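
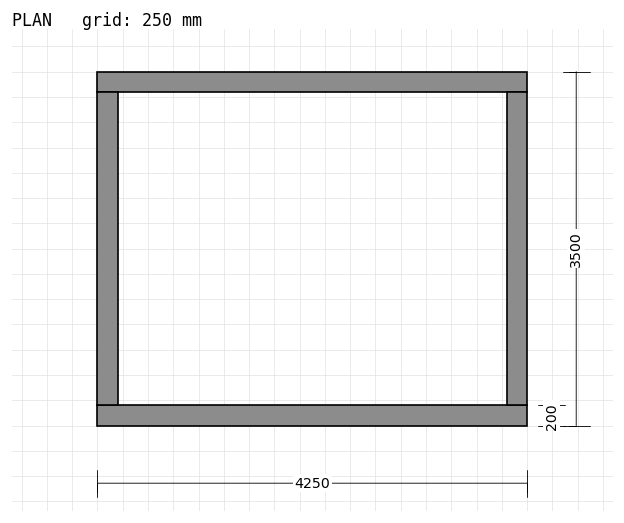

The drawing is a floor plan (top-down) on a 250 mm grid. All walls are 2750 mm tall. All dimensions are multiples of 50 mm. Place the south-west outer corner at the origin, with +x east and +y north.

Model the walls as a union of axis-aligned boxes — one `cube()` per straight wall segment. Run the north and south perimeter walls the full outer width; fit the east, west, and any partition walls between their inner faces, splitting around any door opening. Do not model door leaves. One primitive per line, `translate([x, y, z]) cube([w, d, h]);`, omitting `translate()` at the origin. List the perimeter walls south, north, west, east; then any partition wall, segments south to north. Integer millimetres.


cube([4250, 200, 2750]);
translate([0, 3300, 0]) cube([4250, 200, 2750]);
translate([0, 200, 0]) cube([200, 3100, 2750]);
translate([4050, 200, 0]) cube([200, 3100, 2750]);


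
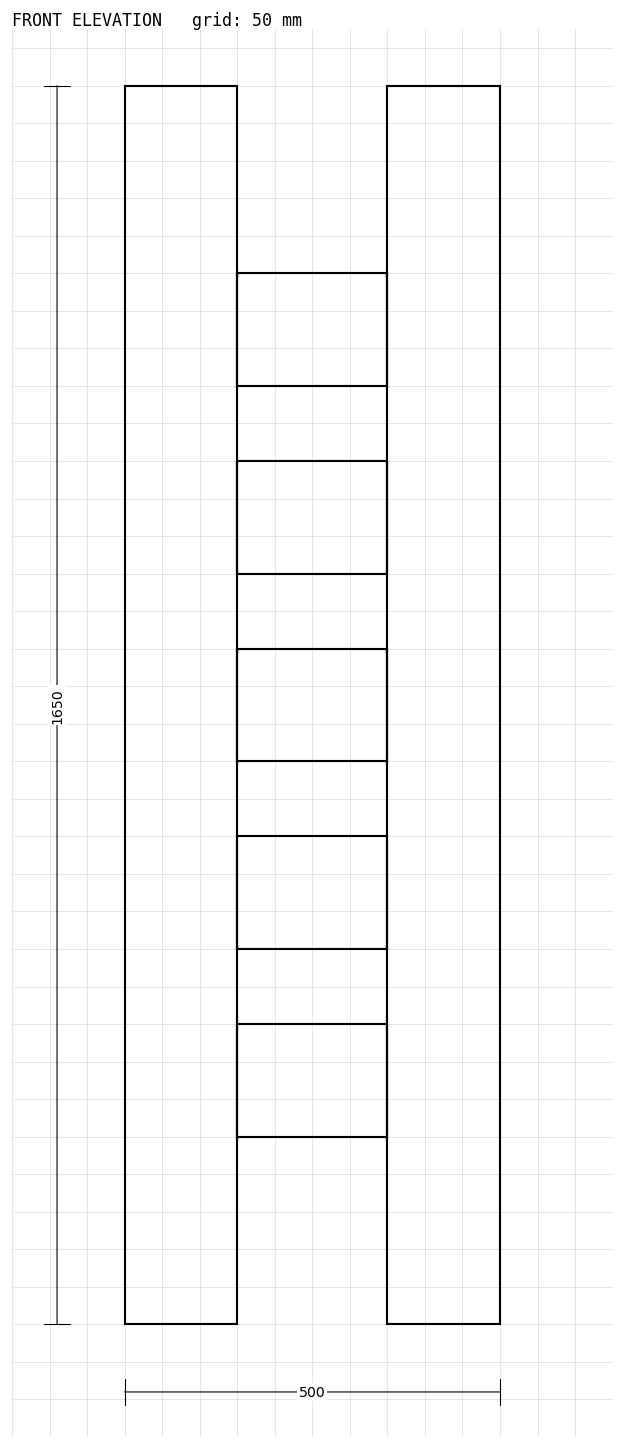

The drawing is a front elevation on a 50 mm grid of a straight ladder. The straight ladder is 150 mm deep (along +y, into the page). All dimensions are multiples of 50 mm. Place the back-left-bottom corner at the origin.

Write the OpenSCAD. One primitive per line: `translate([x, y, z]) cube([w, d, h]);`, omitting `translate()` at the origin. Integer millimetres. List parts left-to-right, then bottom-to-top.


cube([150, 150, 1650]);
translate([150, 0, 250]) cube([200, 150, 150]);
translate([150, 0, 500]) cube([200, 150, 150]);
translate([150, 0, 750]) cube([200, 150, 150]);
translate([150, 0, 1000]) cube([200, 150, 150]);
translate([150, 0, 1250]) cube([200, 150, 150]);
translate([350, 0, 0]) cube([150, 150, 1650]);


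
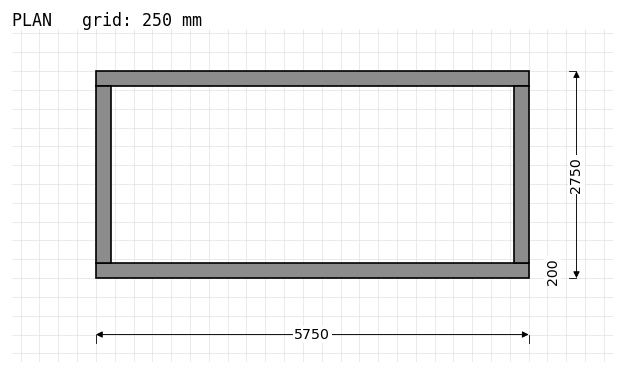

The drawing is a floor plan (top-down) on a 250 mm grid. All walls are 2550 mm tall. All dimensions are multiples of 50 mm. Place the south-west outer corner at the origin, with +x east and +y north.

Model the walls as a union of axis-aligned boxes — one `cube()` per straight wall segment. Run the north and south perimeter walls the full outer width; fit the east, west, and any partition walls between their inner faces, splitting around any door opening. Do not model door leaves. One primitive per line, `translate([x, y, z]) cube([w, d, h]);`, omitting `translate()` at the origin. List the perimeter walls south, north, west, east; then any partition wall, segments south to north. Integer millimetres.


cube([5750, 200, 2550]);
translate([0, 2550, 0]) cube([5750, 200, 2550]);
translate([0, 200, 0]) cube([200, 2350, 2550]);
translate([5550, 200, 0]) cube([200, 2350, 2550]);


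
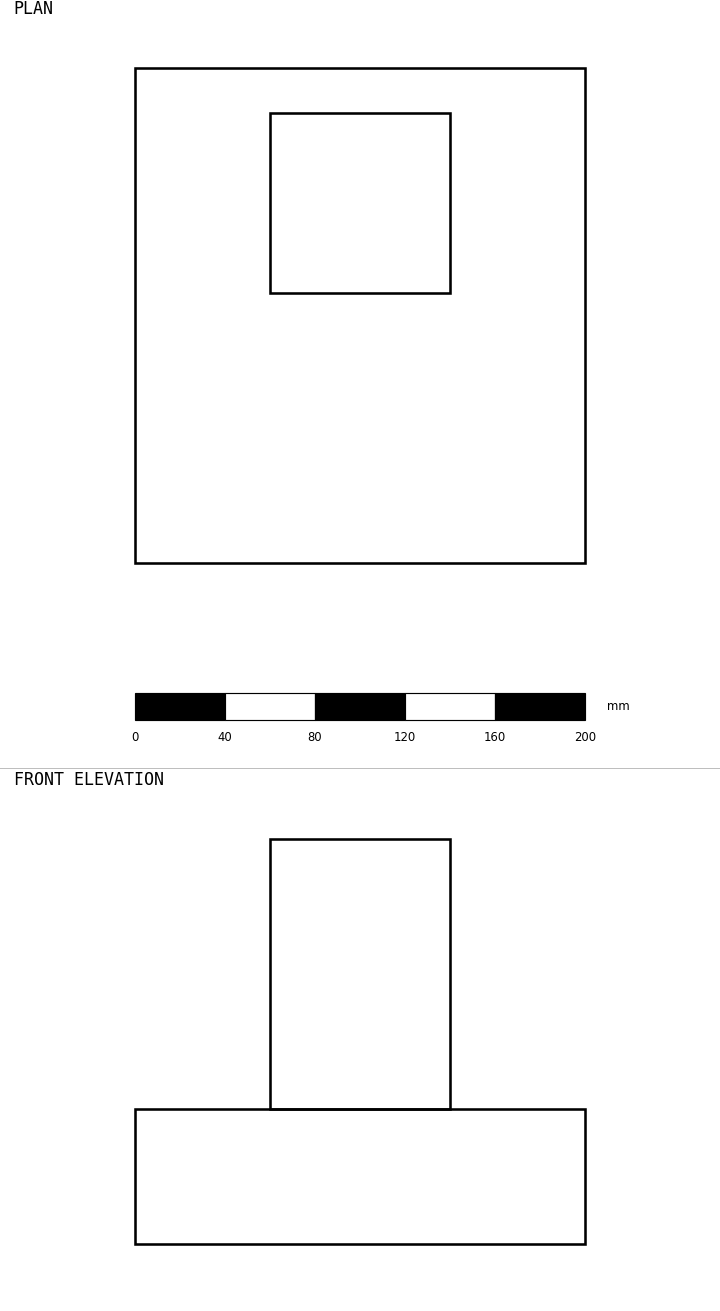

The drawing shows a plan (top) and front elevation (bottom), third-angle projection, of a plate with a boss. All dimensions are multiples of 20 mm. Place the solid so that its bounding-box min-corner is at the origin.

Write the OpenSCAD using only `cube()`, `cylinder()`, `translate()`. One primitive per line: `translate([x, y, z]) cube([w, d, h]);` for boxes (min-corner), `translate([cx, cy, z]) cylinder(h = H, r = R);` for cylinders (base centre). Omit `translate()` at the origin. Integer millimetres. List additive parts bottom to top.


cube([200, 220, 60]);
translate([60, 120, 60]) cube([80, 80, 120]);


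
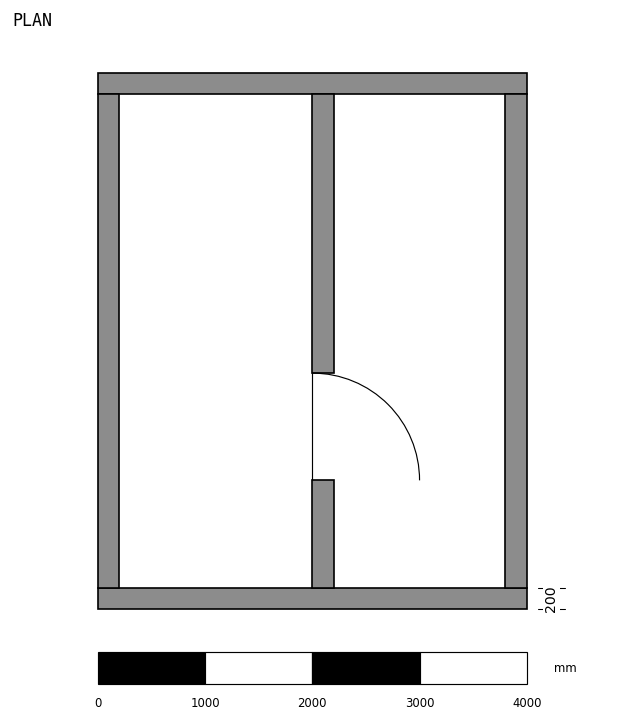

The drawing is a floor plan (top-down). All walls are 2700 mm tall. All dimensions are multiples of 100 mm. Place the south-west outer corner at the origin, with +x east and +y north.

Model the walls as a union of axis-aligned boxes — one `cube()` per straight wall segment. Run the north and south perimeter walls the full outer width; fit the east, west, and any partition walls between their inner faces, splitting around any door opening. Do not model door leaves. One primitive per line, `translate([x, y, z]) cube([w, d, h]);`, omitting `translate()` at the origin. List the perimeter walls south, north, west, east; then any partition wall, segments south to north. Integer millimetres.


cube([4000, 200, 2700]);
translate([0, 4800, 0]) cube([4000, 200, 2700]);
translate([0, 200, 0]) cube([200, 4600, 2700]);
translate([3800, 200, 0]) cube([200, 4600, 2700]);
translate([2000, 200, 0]) cube([200, 1000, 2700]);
translate([2000, 2200, 0]) cube([200, 2600, 2700]);


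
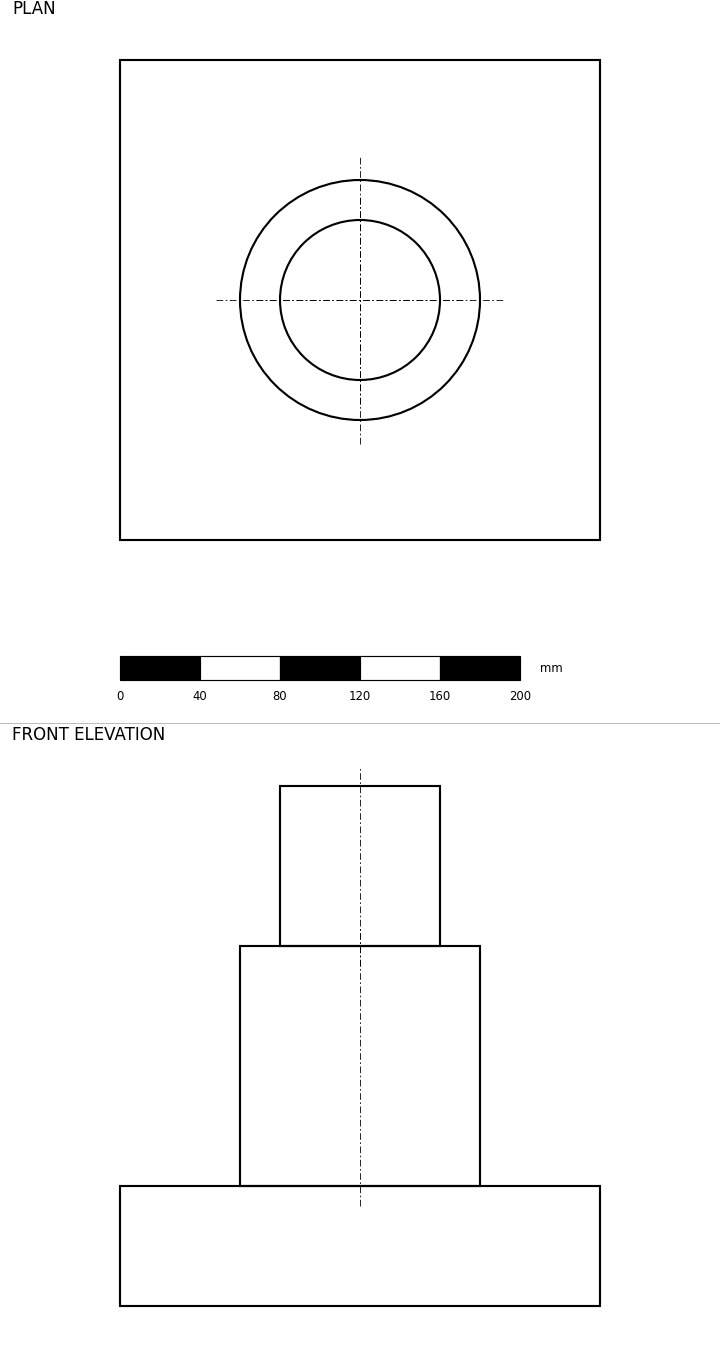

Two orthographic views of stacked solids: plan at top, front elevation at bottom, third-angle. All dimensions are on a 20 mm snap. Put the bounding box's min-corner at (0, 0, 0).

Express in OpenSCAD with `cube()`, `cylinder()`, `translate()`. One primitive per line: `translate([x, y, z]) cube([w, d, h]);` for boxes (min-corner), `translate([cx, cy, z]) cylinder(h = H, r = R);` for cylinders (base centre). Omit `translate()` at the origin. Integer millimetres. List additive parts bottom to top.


cube([240, 240, 60]);
translate([120, 120, 60]) cylinder(h = 120, r = 60);
translate([120, 120, 180]) cylinder(h = 80, r = 40);


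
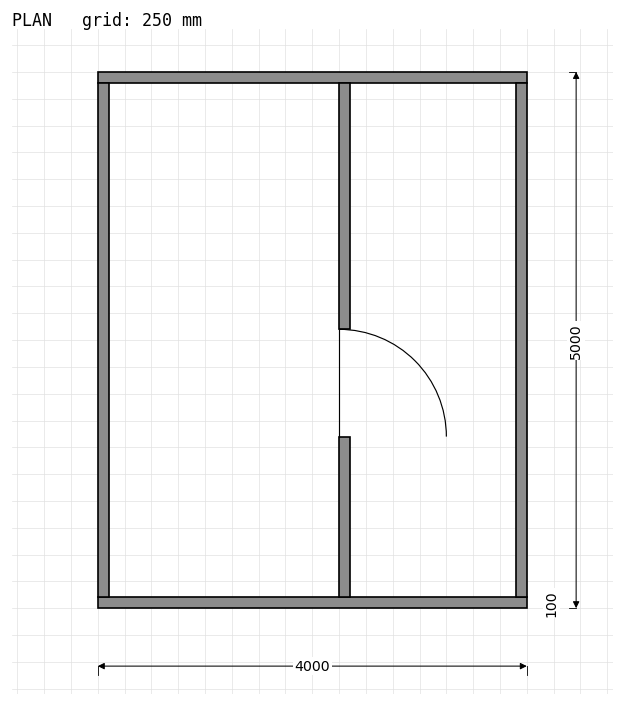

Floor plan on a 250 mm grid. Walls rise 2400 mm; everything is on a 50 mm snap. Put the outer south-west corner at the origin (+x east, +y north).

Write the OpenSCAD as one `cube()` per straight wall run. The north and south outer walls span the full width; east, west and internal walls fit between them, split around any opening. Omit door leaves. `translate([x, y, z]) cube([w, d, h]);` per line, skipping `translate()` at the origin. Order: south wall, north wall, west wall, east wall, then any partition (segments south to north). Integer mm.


cube([4000, 100, 2400]);
translate([0, 4900, 0]) cube([4000, 100, 2400]);
translate([0, 100, 0]) cube([100, 4800, 2400]);
translate([3900, 100, 0]) cube([100, 4800, 2400]);
translate([2250, 100, 0]) cube([100, 1500, 2400]);
translate([2250, 2600, 0]) cube([100, 2300, 2400]);


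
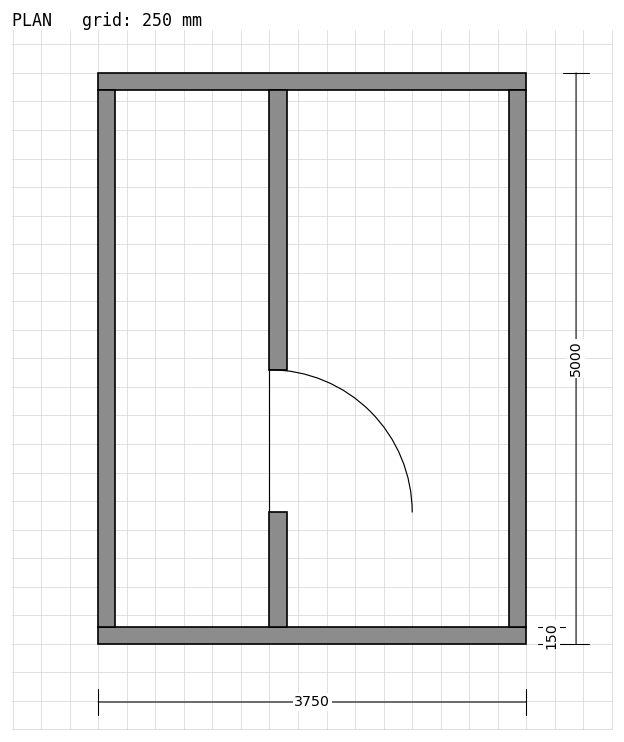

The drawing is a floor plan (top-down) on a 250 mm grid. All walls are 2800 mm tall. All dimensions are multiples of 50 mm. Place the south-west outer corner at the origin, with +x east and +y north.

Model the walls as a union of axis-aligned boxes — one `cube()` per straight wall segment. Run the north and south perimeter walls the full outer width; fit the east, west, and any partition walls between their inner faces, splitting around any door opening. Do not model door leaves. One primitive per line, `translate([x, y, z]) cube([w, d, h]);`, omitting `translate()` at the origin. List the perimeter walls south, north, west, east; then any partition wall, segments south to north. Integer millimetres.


cube([3750, 150, 2800]);
translate([0, 4850, 0]) cube([3750, 150, 2800]);
translate([0, 150, 0]) cube([150, 4700, 2800]);
translate([3600, 150, 0]) cube([150, 4700, 2800]);
translate([1500, 150, 0]) cube([150, 1000, 2800]);
translate([1500, 2400, 0]) cube([150, 2450, 2800]);


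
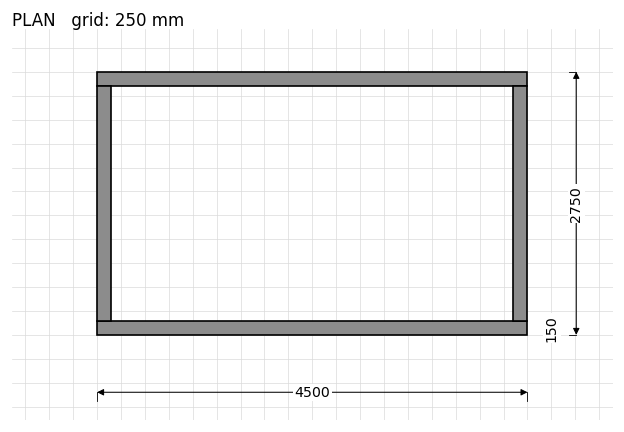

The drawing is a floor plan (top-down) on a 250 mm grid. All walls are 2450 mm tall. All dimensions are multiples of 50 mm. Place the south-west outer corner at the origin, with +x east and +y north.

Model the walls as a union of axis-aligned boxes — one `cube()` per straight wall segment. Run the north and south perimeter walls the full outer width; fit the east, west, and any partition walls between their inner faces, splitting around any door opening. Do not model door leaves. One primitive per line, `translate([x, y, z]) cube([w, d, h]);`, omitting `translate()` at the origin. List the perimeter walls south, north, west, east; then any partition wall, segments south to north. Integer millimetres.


cube([4500, 150, 2450]);
translate([0, 2600, 0]) cube([4500, 150, 2450]);
translate([0, 150, 0]) cube([150, 2450, 2450]);
translate([4350, 150, 0]) cube([150, 2450, 2450]);


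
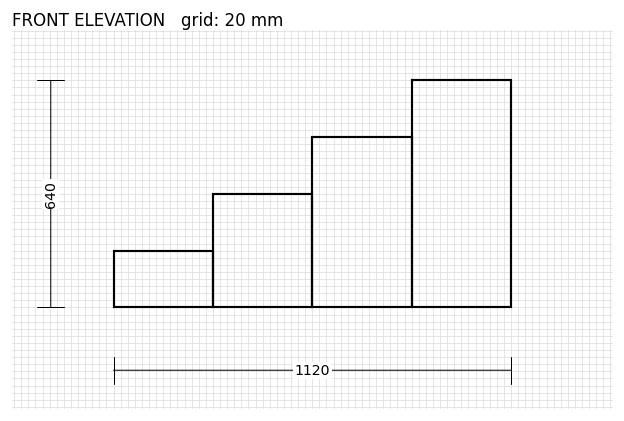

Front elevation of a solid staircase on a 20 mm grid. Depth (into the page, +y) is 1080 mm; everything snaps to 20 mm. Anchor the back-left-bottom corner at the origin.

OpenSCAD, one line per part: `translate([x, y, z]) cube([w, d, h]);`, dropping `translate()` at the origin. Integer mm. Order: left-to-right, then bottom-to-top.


cube([280, 1080, 160]);
translate([280, 0, 0]) cube([280, 1080, 320]);
translate([560, 0, 0]) cube([280, 1080, 480]);
translate([840, 0, 0]) cube([280, 1080, 640]);


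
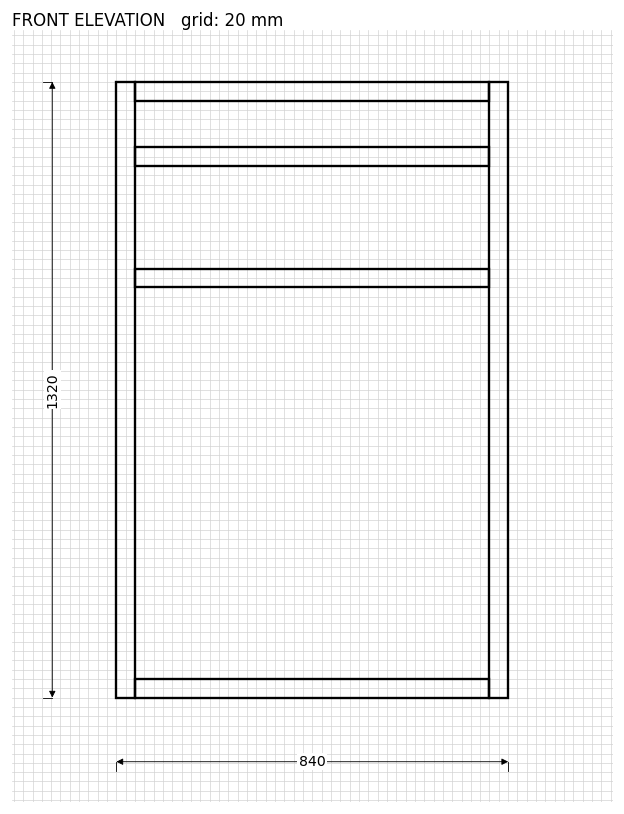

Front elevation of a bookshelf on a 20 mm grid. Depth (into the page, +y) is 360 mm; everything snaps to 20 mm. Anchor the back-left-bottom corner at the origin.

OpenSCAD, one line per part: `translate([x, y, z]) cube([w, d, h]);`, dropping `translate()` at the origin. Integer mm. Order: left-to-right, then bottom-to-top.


cube([40, 360, 1320]);
translate([40, 0, 0]) cube([760, 360, 40]);
translate([40, 0, 880]) cube([760, 360, 40]);
translate([40, 0, 1140]) cube([760, 360, 40]);
translate([40, 0, 1280]) cube([760, 360, 40]);
translate([800, 0, 0]) cube([40, 360, 1320]);


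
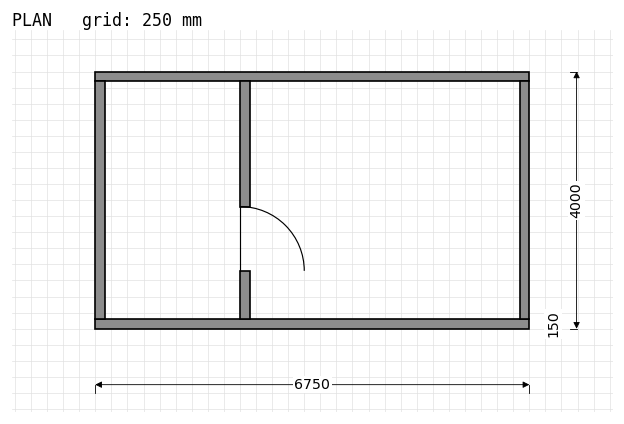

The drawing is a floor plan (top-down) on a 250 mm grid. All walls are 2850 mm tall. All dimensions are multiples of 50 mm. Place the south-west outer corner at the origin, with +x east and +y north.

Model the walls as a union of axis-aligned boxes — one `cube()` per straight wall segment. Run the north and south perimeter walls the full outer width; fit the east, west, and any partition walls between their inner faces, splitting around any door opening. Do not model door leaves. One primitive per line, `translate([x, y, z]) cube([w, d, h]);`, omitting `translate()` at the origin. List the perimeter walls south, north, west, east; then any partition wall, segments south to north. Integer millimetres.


cube([6750, 150, 2850]);
translate([0, 3850, 0]) cube([6750, 150, 2850]);
translate([0, 150, 0]) cube([150, 3700, 2850]);
translate([6600, 150, 0]) cube([150, 3700, 2850]);
translate([2250, 150, 0]) cube([150, 750, 2850]);
translate([2250, 1900, 0]) cube([150, 1950, 2850]);


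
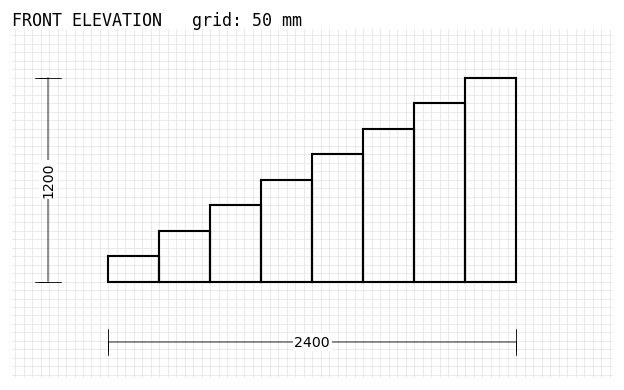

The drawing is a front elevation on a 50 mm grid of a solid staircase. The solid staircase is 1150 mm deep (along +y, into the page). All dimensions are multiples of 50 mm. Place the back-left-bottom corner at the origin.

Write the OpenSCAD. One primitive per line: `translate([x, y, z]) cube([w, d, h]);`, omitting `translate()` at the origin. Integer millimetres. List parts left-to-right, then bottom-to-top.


cube([300, 1150, 150]);
translate([300, 0, 0]) cube([300, 1150, 300]);
translate([600, 0, 0]) cube([300, 1150, 450]);
translate([900, 0, 0]) cube([300, 1150, 600]);
translate([1200, 0, 0]) cube([300, 1150, 750]);
translate([1500, 0, 0]) cube([300, 1150, 900]);
translate([1800, 0, 0]) cube([300, 1150, 1050]);
translate([2100, 0, 0]) cube([300, 1150, 1200]);


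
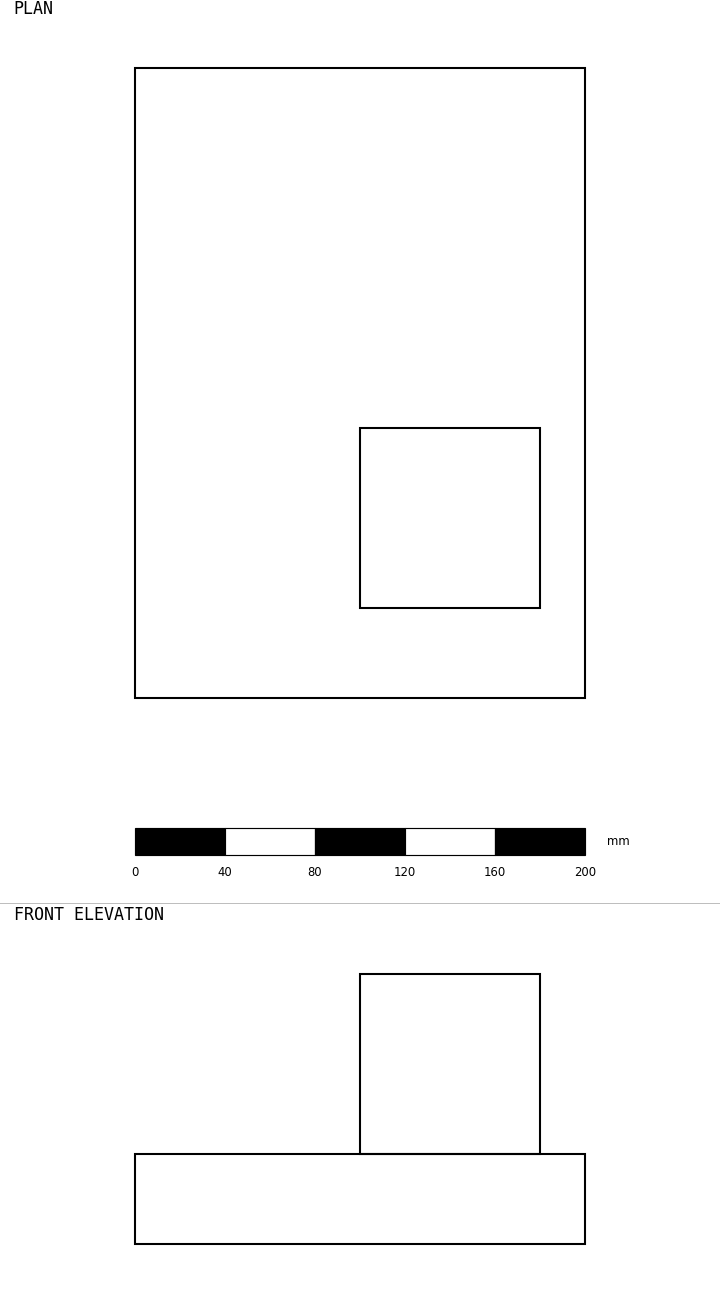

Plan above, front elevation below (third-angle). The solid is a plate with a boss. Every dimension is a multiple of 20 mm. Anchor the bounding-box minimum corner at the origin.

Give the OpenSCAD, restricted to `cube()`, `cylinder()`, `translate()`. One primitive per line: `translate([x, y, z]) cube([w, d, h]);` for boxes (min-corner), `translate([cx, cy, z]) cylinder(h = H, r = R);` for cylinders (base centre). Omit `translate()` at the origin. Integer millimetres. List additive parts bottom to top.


cube([200, 280, 40]);
translate([100, 40, 40]) cube([80, 80, 80]);


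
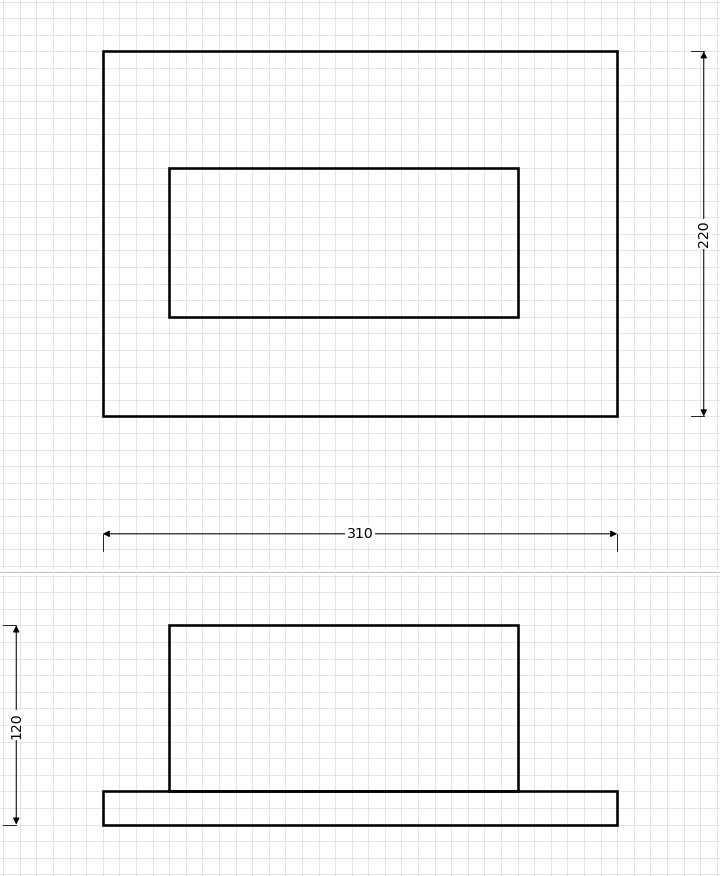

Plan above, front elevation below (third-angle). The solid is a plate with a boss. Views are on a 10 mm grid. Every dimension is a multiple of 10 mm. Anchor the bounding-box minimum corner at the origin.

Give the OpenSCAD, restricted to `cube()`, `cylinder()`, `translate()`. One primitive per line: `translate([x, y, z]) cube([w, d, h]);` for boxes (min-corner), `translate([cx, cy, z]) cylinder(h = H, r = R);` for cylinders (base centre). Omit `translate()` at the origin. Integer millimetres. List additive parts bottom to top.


cube([310, 220, 20]);
translate([40, 60, 20]) cube([210, 90, 100]);


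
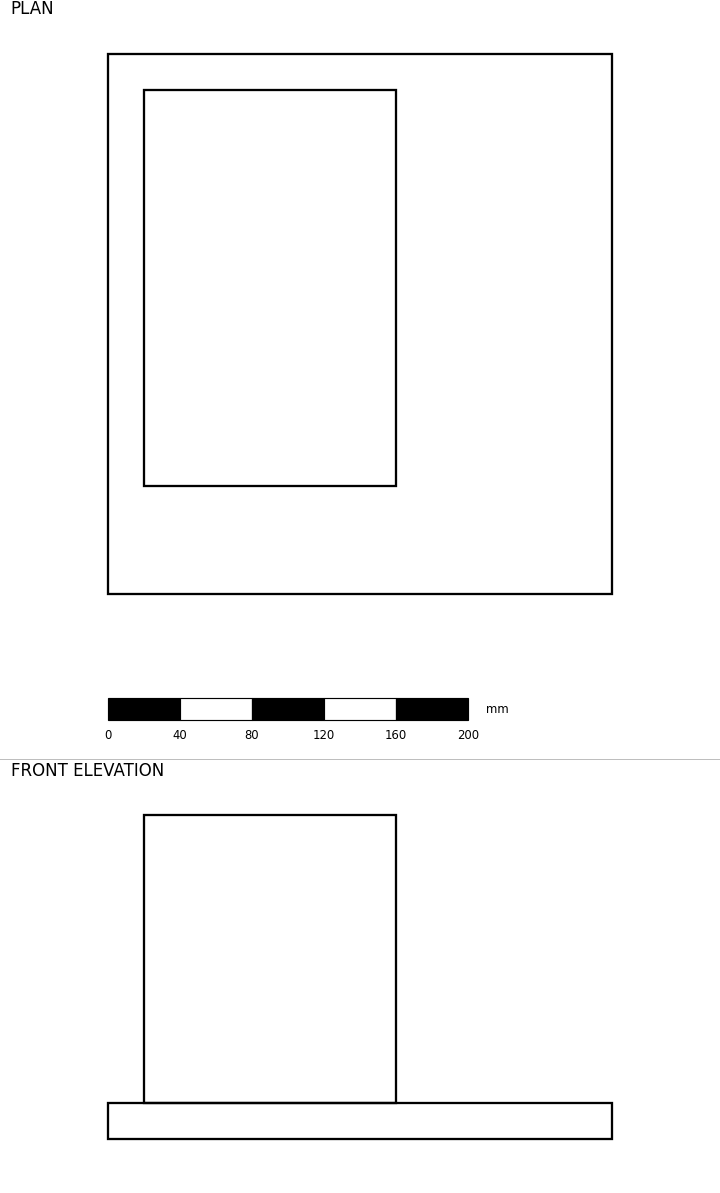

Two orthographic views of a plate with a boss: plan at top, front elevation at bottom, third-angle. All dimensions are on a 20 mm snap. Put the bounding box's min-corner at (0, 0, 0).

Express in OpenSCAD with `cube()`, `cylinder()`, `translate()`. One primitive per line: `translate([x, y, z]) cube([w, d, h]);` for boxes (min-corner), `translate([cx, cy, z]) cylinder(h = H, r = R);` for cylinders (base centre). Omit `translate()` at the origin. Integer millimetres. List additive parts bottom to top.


cube([280, 300, 20]);
translate([20, 60, 20]) cube([140, 220, 160]);


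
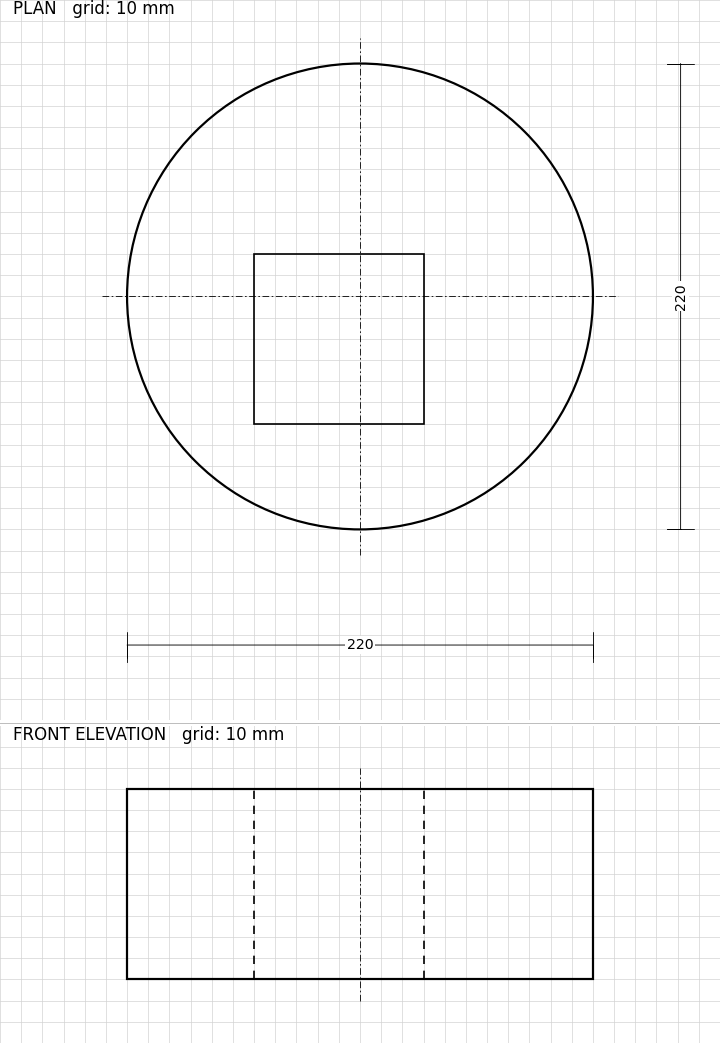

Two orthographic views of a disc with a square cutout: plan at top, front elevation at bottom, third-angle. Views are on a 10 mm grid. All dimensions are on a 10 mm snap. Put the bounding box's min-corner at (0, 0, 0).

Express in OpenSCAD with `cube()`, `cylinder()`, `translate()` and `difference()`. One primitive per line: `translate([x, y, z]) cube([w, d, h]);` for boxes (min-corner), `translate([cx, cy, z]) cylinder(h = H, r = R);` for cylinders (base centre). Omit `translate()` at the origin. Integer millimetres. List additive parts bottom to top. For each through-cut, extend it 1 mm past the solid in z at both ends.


difference() {
  translate([110, 110, 0]) cylinder(h = 90, r = 110);
  translate([60, 50, -1]) cube([80, 80, 92]);
}


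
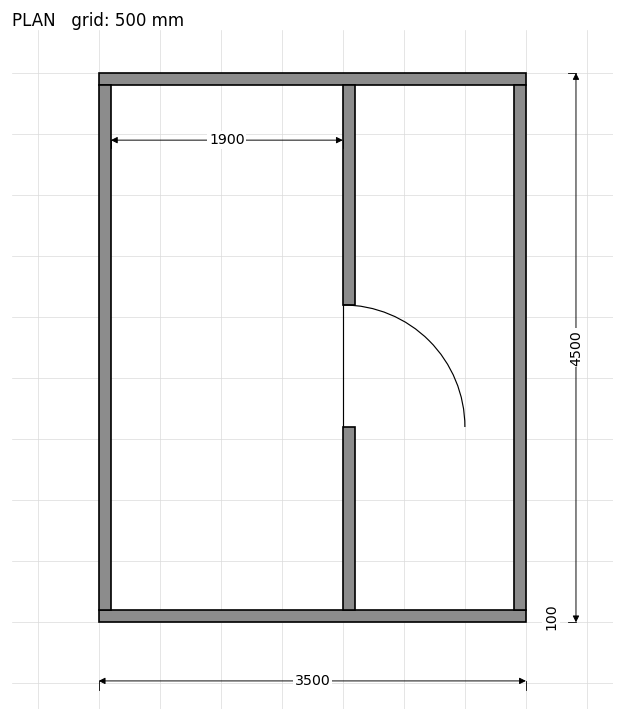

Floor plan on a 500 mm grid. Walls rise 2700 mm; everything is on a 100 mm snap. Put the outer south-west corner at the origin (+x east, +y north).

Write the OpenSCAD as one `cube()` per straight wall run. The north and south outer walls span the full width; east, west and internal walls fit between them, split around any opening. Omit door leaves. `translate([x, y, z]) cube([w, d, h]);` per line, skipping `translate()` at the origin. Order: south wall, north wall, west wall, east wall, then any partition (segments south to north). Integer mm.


cube([3500, 100, 2700]);
translate([0, 4400, 0]) cube([3500, 100, 2700]);
translate([0, 100, 0]) cube([100, 4300, 2700]);
translate([3400, 100, 0]) cube([100, 4300, 2700]);
translate([2000, 100, 0]) cube([100, 1500, 2700]);
translate([2000, 2600, 0]) cube([100, 1800, 2700]);


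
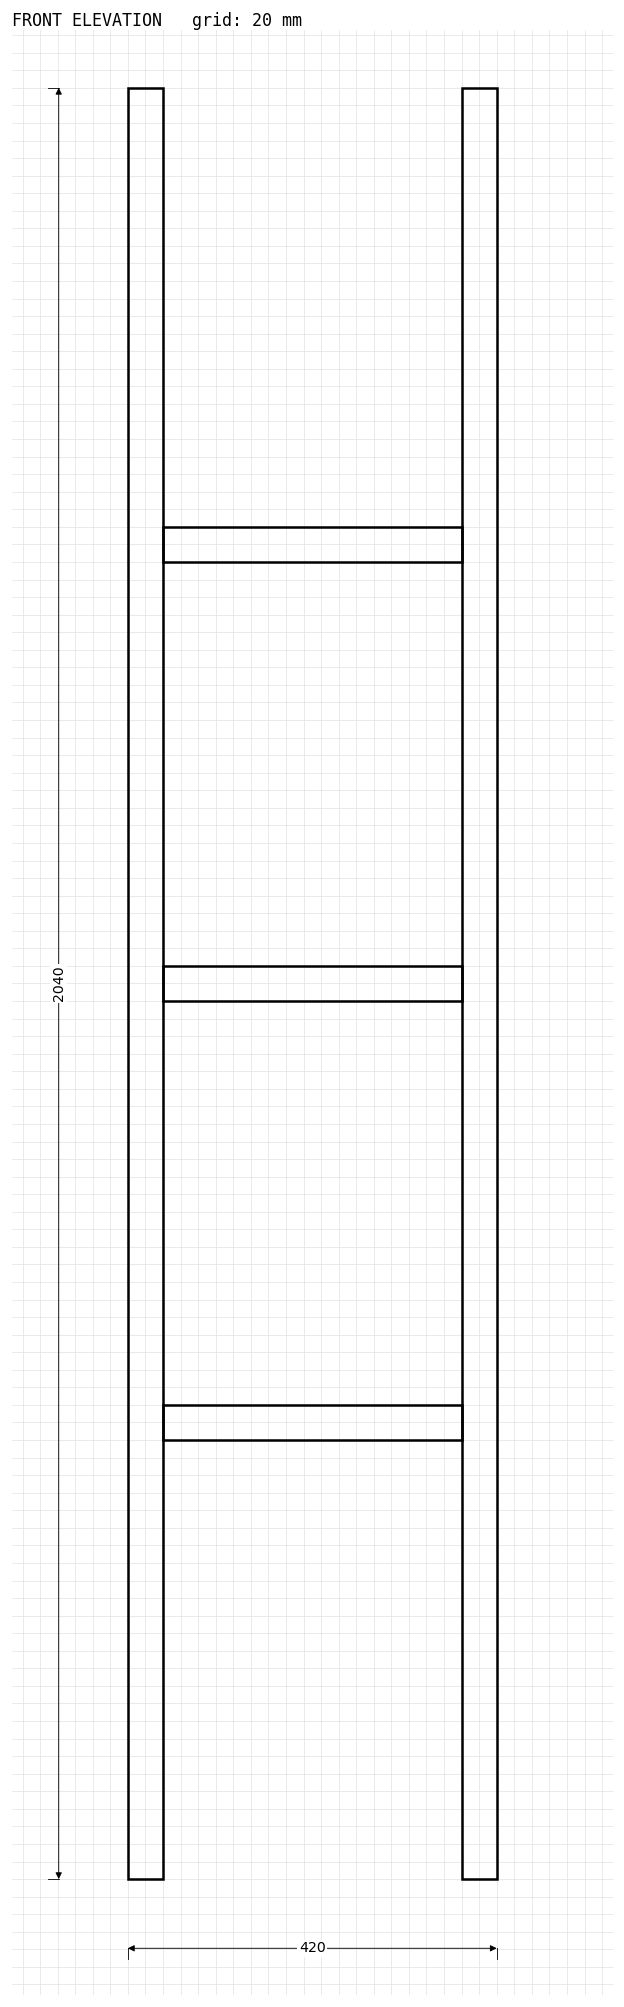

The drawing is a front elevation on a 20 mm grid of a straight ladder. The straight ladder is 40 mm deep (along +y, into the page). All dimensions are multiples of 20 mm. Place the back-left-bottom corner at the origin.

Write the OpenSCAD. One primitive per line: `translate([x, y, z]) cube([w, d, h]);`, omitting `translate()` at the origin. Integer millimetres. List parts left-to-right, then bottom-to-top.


cube([40, 40, 2040]);
translate([40, 0, 500]) cube([340, 40, 40]);
translate([40, 0, 1000]) cube([340, 40, 40]);
translate([40, 0, 1500]) cube([340, 40, 40]);
translate([380, 0, 0]) cube([40, 40, 2040]);


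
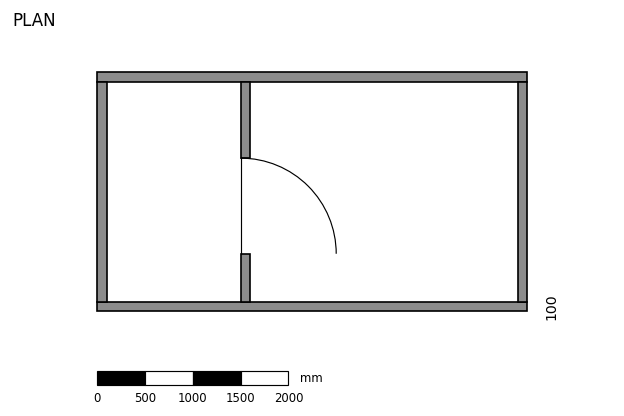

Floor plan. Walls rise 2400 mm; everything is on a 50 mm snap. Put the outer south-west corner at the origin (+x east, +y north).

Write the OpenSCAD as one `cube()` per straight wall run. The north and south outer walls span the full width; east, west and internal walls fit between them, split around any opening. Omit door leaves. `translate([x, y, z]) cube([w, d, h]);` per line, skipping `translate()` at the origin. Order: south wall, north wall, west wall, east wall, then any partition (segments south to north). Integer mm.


cube([4500, 100, 2400]);
translate([0, 2400, 0]) cube([4500, 100, 2400]);
translate([0, 100, 0]) cube([100, 2300, 2400]);
translate([4400, 100, 0]) cube([100, 2300, 2400]);
translate([1500, 100, 0]) cube([100, 500, 2400]);
translate([1500, 1600, 0]) cube([100, 800, 2400]);


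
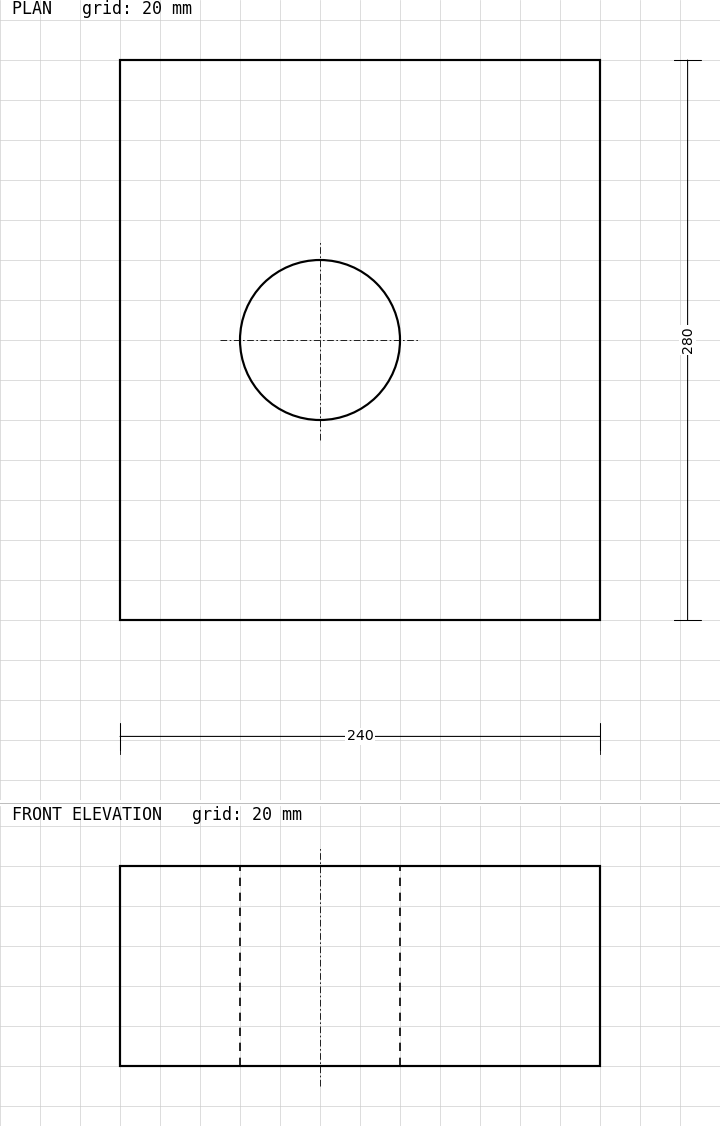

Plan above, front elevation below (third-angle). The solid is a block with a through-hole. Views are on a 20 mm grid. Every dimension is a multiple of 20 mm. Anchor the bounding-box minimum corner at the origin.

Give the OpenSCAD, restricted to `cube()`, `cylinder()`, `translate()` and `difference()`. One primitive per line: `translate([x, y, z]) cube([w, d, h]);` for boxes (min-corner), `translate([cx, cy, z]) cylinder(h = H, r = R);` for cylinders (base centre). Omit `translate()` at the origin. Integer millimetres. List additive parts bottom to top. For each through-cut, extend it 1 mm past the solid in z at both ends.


difference() {
  cube([240, 280, 100]);
  translate([100, 140, -1]) cylinder(h = 102, r = 40);
}


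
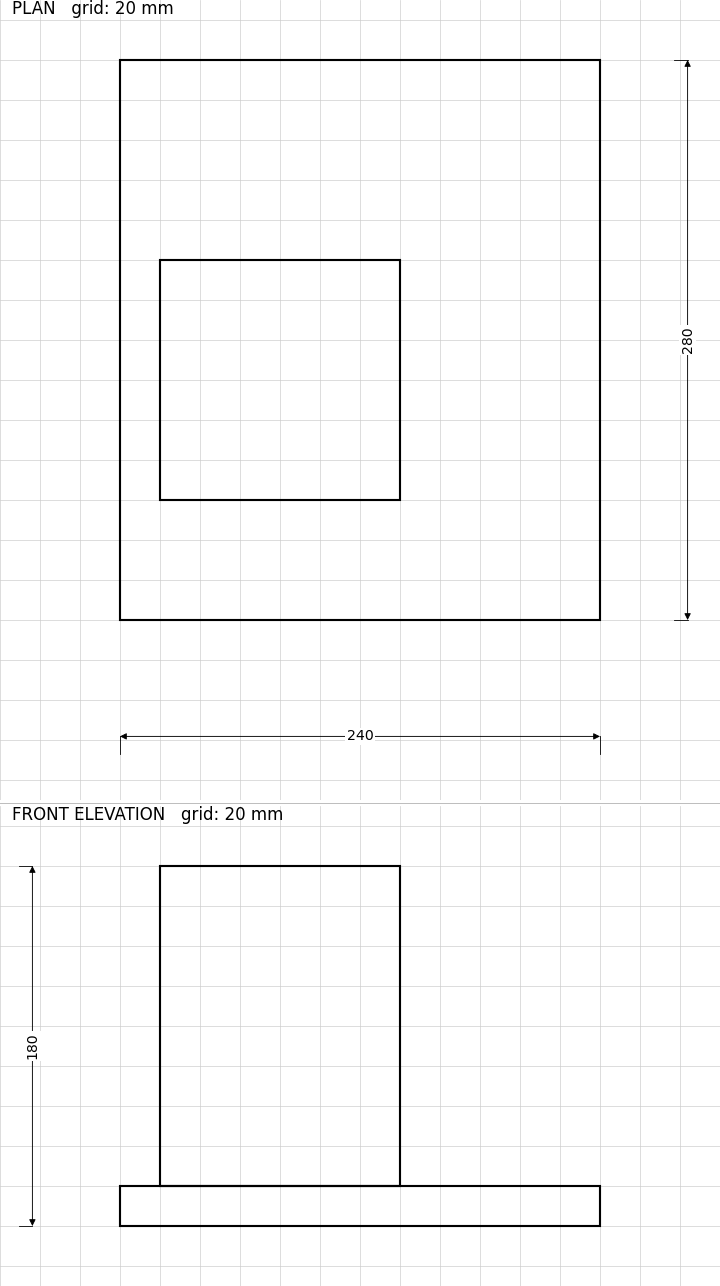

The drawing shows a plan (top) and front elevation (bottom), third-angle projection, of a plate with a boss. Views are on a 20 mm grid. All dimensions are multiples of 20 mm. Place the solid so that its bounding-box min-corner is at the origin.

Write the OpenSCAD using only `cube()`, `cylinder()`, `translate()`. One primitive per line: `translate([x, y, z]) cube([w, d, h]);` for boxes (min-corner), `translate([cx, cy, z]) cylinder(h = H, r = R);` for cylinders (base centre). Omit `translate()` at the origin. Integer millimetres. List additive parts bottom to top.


cube([240, 280, 20]);
translate([20, 60, 20]) cube([120, 120, 160]);


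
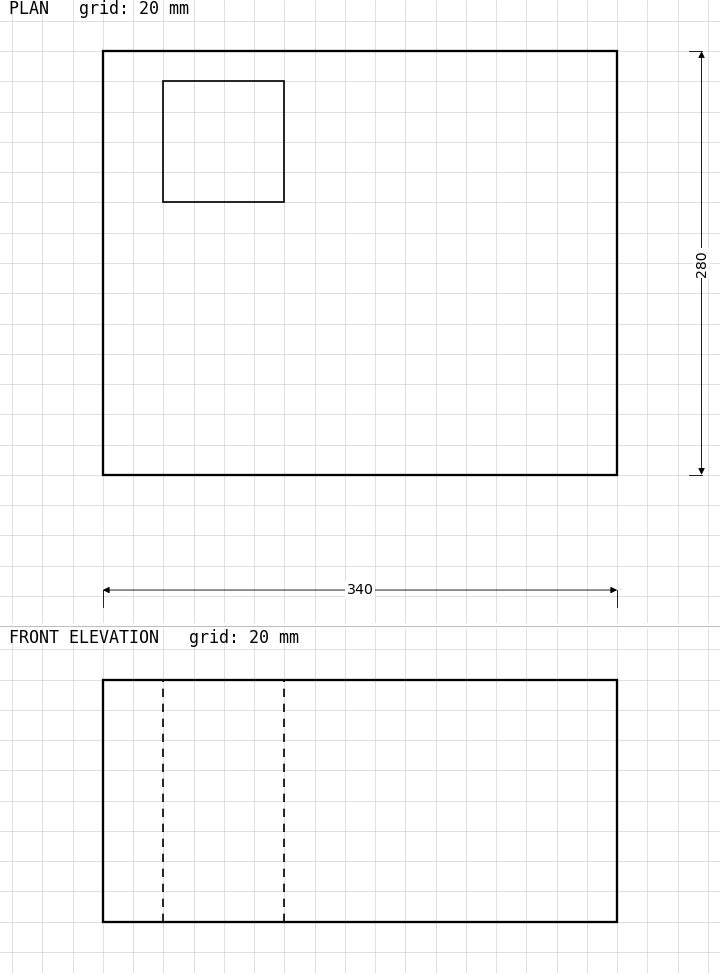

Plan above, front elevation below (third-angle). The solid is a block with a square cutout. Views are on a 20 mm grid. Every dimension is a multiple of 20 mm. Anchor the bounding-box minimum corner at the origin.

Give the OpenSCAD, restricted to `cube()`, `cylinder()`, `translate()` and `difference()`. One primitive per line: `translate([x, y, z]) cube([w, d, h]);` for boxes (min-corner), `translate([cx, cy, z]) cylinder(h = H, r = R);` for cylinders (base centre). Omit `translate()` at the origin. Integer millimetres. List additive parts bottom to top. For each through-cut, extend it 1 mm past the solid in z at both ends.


difference() {
  cube([340, 280, 160]);
  translate([40, 180, -1]) cube([80, 80, 162]);
}


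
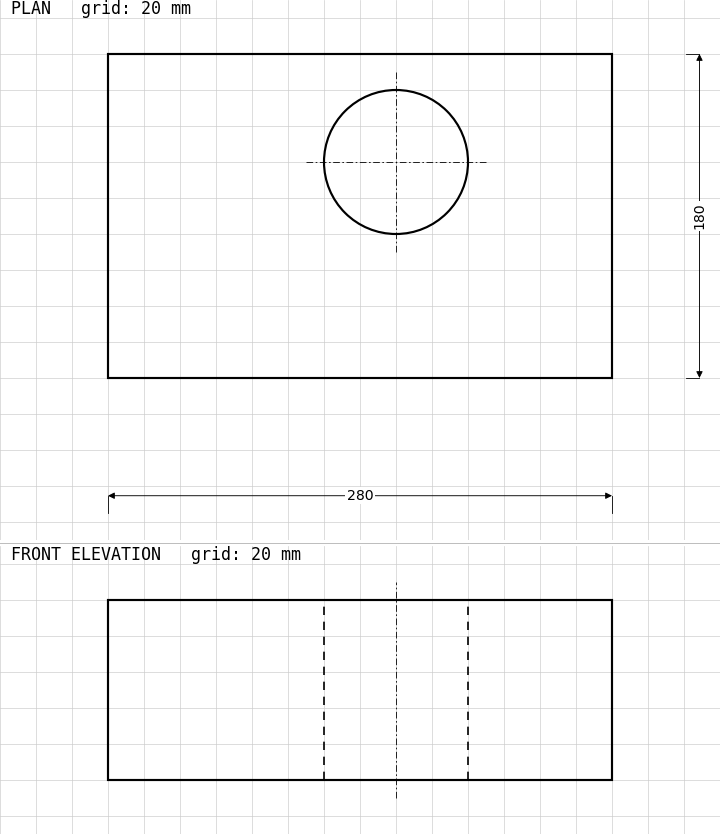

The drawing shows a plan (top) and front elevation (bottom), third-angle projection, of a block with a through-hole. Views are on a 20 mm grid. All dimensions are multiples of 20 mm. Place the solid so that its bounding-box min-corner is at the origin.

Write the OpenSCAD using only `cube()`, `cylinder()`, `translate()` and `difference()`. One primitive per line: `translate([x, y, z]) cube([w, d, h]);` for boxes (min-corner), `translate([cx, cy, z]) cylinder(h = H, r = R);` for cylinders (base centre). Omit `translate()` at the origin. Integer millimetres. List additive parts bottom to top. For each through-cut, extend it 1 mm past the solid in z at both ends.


difference() {
  cube([280, 180, 100]);
  translate([160, 120, -1]) cylinder(h = 102, r = 40);
}


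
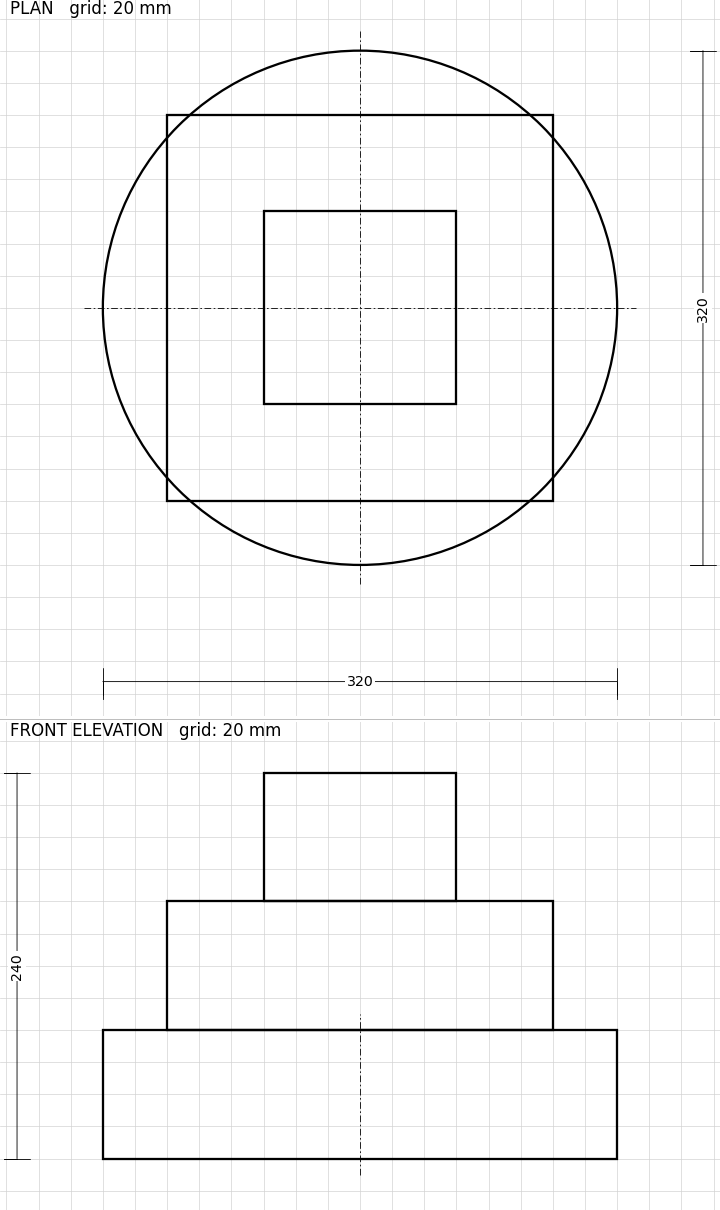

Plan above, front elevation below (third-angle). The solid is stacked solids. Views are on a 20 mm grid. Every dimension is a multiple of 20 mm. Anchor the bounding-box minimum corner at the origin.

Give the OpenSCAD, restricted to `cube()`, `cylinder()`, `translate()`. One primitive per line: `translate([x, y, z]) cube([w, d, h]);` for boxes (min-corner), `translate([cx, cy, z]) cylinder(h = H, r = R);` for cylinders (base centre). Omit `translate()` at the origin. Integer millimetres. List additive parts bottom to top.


translate([160, 160, 0]) cylinder(h = 80, r = 160);
translate([40, 40, 80]) cube([240, 240, 80]);
translate([100, 100, 160]) cube([120, 120, 80]);


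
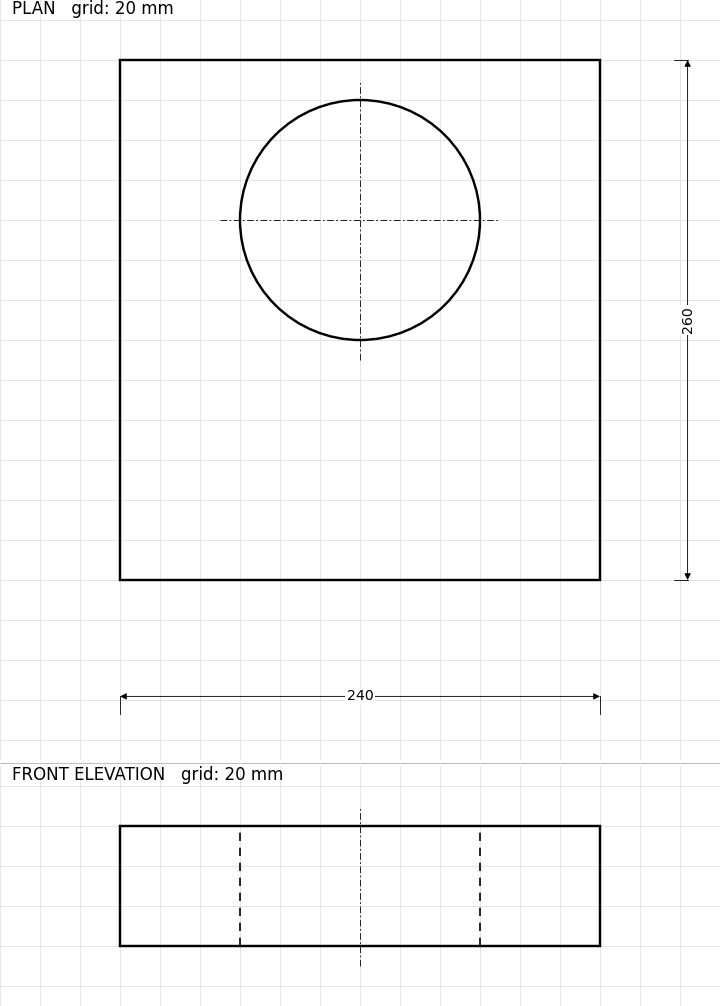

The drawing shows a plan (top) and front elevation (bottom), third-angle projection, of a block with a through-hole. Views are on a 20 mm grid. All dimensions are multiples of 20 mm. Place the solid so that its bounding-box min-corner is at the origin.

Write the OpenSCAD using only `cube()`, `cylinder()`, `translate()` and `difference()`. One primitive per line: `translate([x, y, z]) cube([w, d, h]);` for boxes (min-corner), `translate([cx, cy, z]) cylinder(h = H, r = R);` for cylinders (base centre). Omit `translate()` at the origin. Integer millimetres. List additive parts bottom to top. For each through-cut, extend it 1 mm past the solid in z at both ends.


difference() {
  cube([240, 260, 60]);
  translate([120, 180, -1]) cylinder(h = 62, r = 60);
}


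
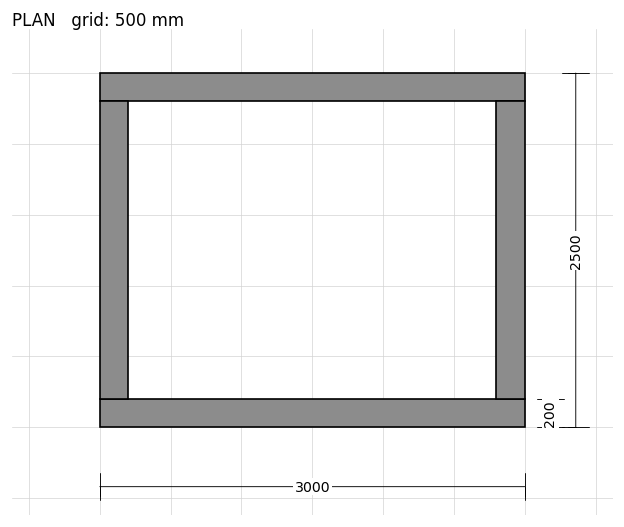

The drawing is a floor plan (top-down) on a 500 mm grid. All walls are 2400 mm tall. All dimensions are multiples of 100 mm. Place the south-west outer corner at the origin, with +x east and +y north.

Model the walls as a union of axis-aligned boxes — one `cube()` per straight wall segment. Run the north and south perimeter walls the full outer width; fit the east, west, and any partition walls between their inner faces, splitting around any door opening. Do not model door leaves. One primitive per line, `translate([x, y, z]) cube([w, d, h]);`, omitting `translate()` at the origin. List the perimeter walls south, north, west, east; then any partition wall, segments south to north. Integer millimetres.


cube([3000, 200, 2400]);
translate([0, 2300, 0]) cube([3000, 200, 2400]);
translate([0, 200, 0]) cube([200, 2100, 2400]);
translate([2800, 200, 0]) cube([200, 2100, 2400]);


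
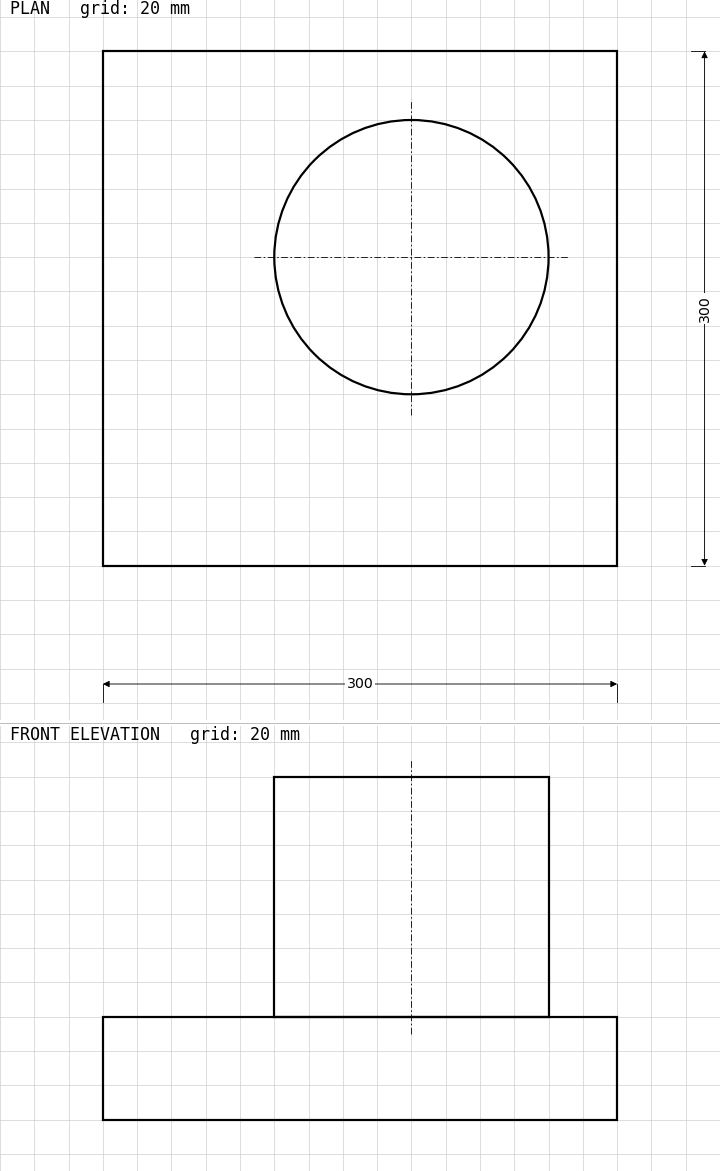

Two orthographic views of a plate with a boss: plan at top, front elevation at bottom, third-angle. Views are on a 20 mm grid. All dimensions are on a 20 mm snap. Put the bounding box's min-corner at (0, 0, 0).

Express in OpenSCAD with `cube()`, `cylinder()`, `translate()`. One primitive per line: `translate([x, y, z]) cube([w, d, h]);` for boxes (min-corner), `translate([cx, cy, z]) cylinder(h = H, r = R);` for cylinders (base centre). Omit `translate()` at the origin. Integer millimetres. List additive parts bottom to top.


cube([300, 300, 60]);
translate([180, 180, 60]) cylinder(h = 140, r = 80);


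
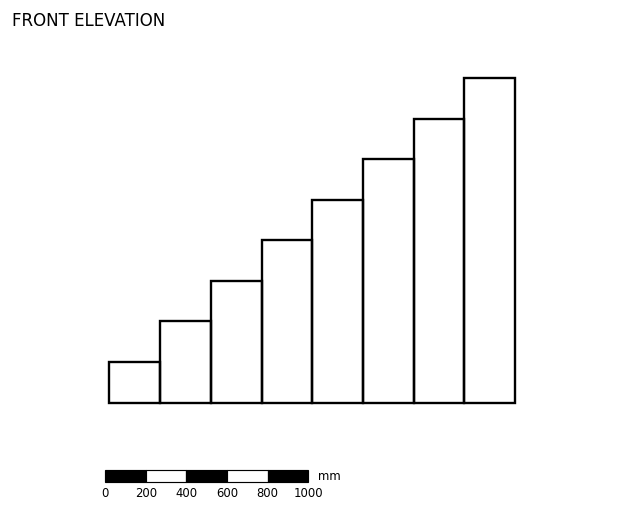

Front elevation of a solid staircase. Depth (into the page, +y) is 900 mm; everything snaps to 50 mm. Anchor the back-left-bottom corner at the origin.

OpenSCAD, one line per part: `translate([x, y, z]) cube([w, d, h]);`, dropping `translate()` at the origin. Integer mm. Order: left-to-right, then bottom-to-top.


cube([250, 900, 200]);
translate([250, 0, 0]) cube([250, 900, 400]);
translate([500, 0, 0]) cube([250, 900, 600]);
translate([750, 0, 0]) cube([250, 900, 800]);
translate([1000, 0, 0]) cube([250, 900, 1000]);
translate([1250, 0, 0]) cube([250, 900, 1200]);
translate([1500, 0, 0]) cube([250, 900, 1400]);
translate([1750, 0, 0]) cube([250, 900, 1600]);


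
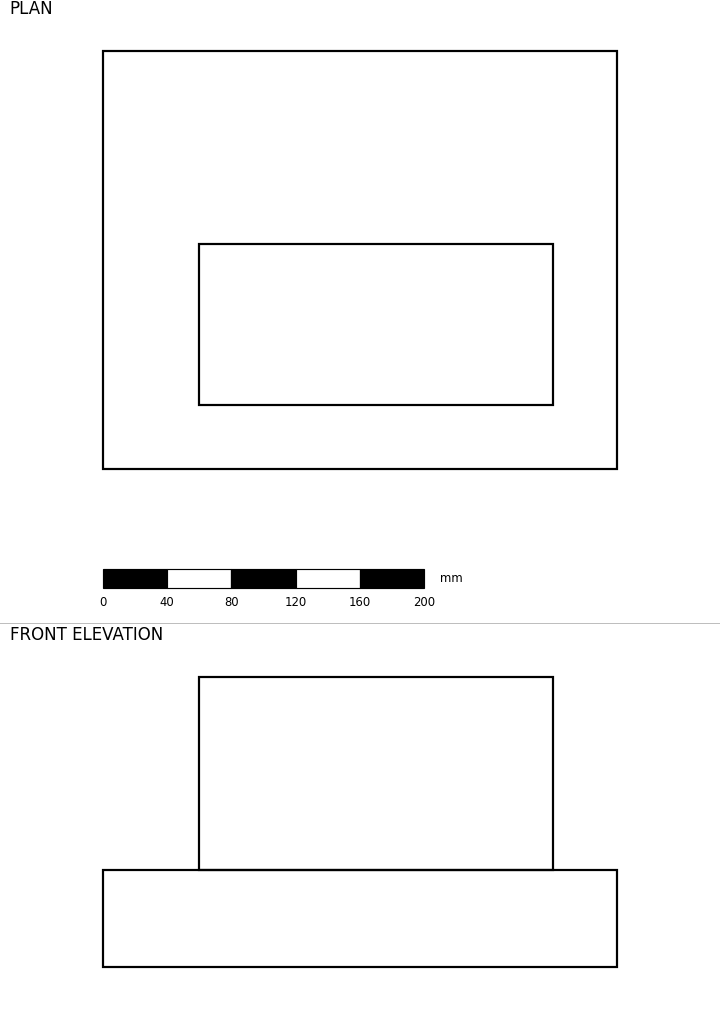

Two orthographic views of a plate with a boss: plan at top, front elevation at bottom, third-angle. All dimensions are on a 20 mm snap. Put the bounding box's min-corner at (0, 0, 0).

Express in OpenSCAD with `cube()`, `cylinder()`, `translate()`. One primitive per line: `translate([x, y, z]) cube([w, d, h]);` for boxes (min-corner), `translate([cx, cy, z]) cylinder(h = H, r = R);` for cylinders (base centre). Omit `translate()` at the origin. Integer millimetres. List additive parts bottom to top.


cube([320, 260, 60]);
translate([60, 40, 60]) cube([220, 100, 120]);


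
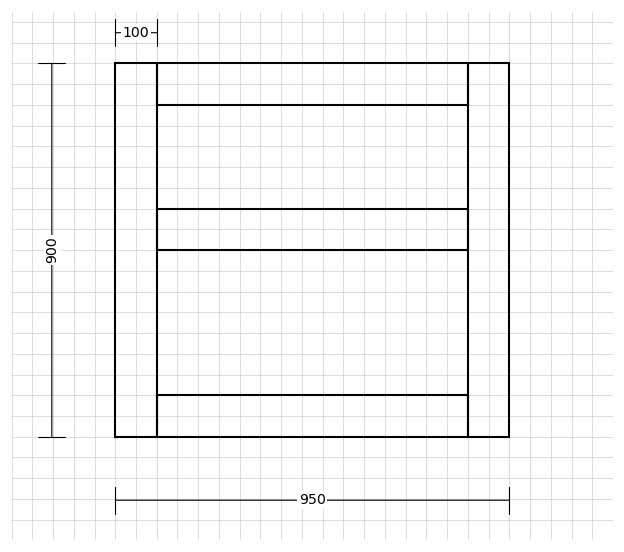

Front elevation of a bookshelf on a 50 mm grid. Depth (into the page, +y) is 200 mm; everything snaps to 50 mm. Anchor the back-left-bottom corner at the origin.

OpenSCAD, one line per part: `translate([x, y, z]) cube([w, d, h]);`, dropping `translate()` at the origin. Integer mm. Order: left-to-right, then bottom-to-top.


cube([100, 200, 900]);
translate([100, 0, 0]) cube([750, 200, 100]);
translate([100, 0, 450]) cube([750, 200, 100]);
translate([100, 0, 800]) cube([750, 200, 100]);
translate([850, 0, 0]) cube([100, 200, 900]);


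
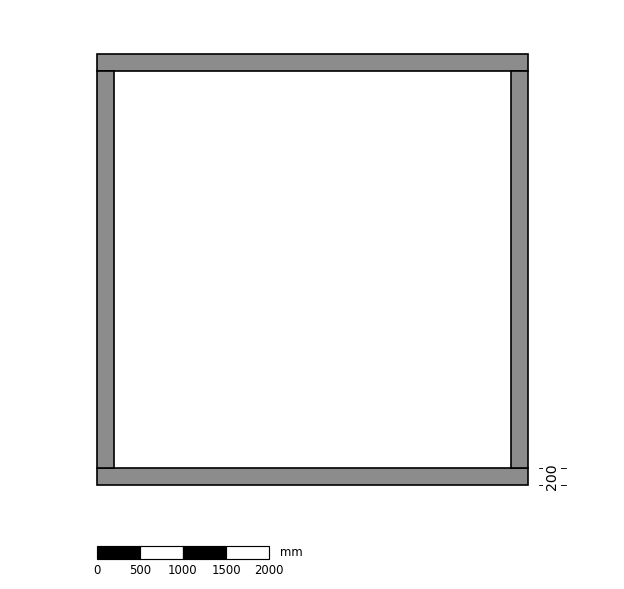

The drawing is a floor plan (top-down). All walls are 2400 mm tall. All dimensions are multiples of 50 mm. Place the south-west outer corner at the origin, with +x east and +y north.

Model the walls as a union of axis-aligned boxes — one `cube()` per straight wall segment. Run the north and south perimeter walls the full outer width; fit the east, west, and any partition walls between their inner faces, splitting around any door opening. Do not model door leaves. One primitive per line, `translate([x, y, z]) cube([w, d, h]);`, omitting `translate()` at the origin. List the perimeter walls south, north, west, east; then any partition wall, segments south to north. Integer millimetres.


cube([5000, 200, 2400]);
translate([0, 4800, 0]) cube([5000, 200, 2400]);
translate([0, 200, 0]) cube([200, 4600, 2400]);
translate([4800, 200, 0]) cube([200, 4600, 2400]);


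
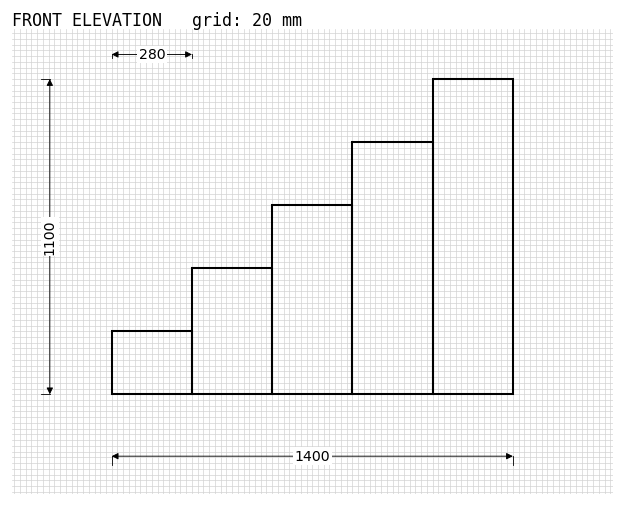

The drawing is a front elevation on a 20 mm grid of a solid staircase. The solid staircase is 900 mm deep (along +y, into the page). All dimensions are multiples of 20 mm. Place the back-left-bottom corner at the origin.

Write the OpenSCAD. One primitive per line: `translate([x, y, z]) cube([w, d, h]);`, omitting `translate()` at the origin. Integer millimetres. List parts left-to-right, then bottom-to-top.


cube([280, 900, 220]);
translate([280, 0, 0]) cube([280, 900, 440]);
translate([560, 0, 0]) cube([280, 900, 660]);
translate([840, 0, 0]) cube([280, 900, 880]);
translate([1120, 0, 0]) cube([280, 900, 1100]);


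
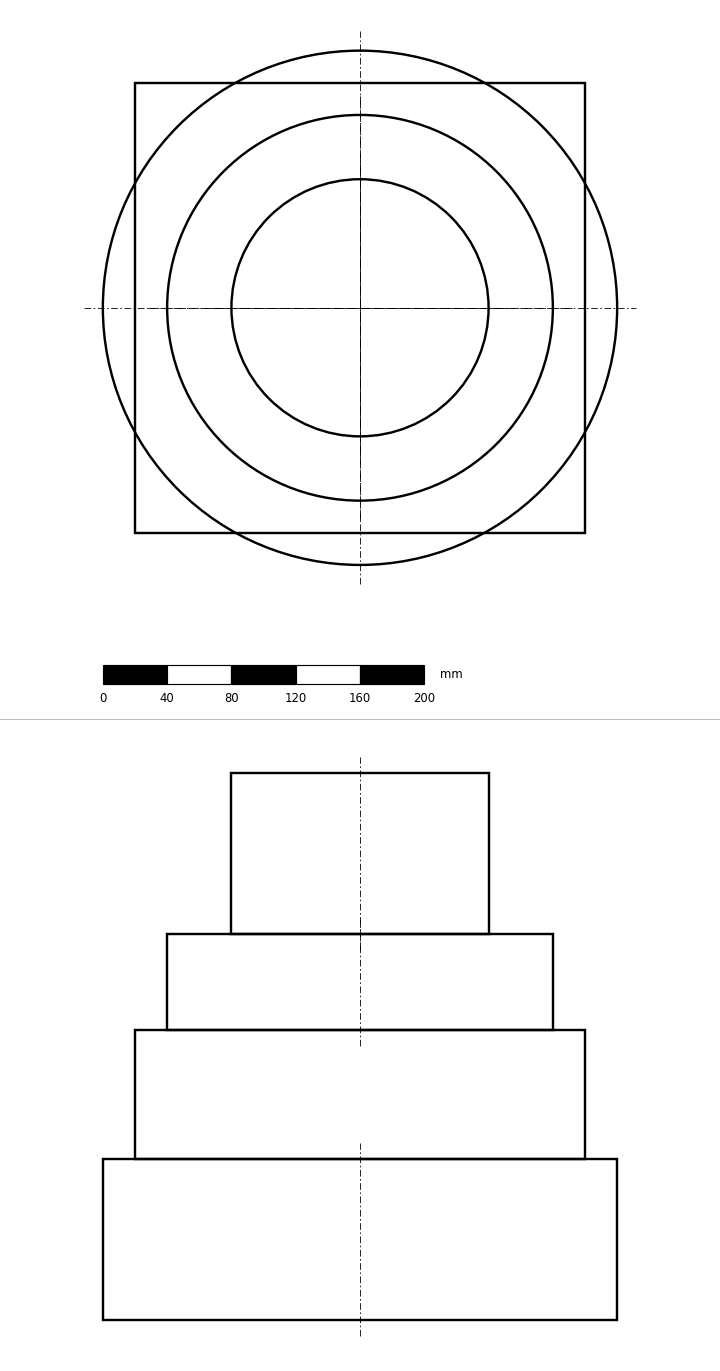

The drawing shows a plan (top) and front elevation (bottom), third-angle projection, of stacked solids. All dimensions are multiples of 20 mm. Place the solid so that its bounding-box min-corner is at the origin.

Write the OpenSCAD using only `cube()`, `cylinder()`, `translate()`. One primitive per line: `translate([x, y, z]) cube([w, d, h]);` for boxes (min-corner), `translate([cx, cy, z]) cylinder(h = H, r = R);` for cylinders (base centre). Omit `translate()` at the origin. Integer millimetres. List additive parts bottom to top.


translate([160, 160, 0]) cylinder(h = 100, r = 160);
translate([20, 20, 100]) cube([280, 280, 80]);
translate([160, 160, 180]) cylinder(h = 60, r = 120);
translate([160, 160, 240]) cylinder(h = 100, r = 80);


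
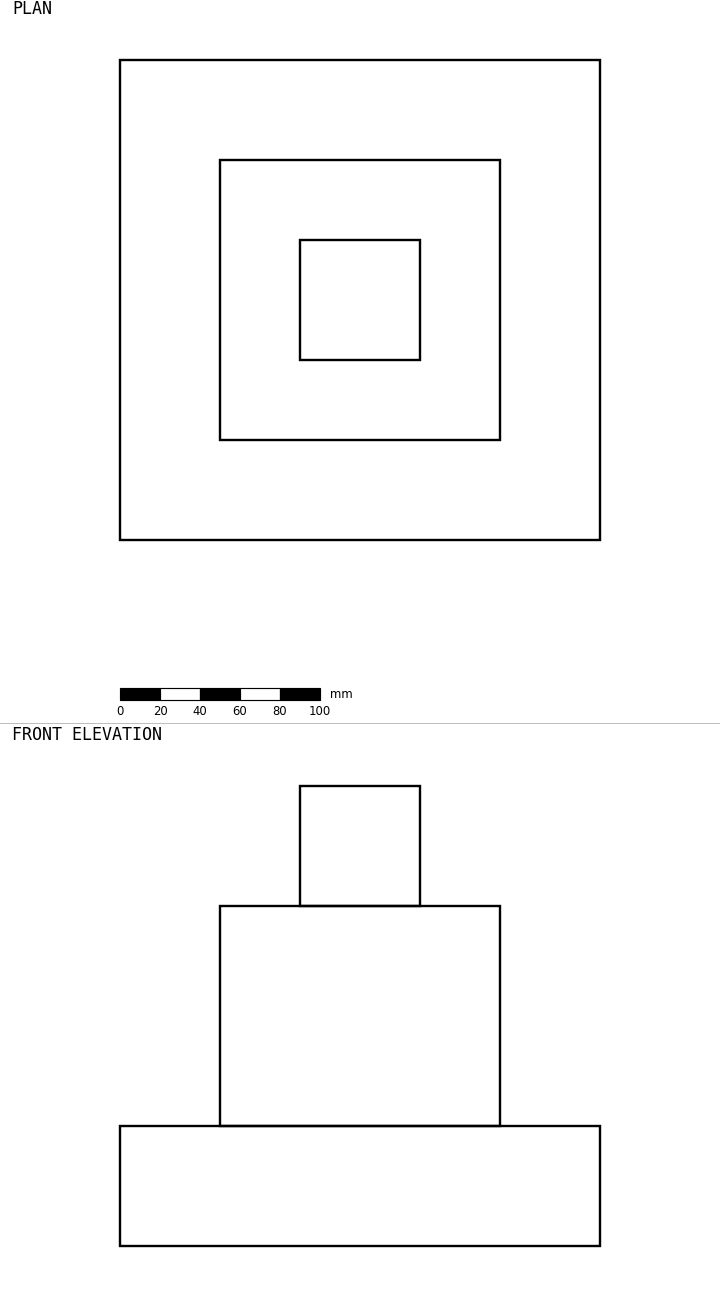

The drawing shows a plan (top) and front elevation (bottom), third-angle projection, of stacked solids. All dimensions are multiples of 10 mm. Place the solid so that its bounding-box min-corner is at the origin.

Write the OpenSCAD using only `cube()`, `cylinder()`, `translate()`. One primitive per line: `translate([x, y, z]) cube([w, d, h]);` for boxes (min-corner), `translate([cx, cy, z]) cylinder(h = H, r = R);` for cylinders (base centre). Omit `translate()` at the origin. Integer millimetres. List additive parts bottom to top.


cube([240, 240, 60]);
translate([50, 50, 60]) cube([140, 140, 110]);
translate([90, 90, 170]) cube([60, 60, 60]);


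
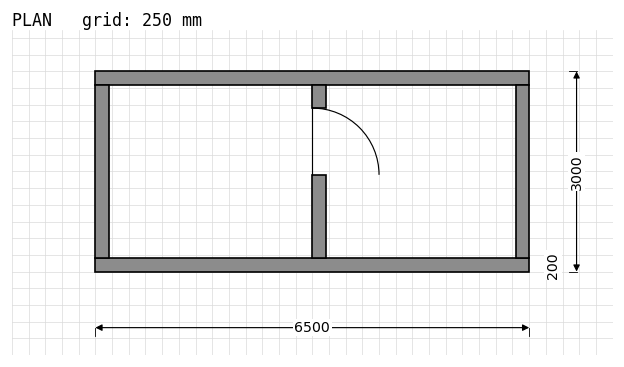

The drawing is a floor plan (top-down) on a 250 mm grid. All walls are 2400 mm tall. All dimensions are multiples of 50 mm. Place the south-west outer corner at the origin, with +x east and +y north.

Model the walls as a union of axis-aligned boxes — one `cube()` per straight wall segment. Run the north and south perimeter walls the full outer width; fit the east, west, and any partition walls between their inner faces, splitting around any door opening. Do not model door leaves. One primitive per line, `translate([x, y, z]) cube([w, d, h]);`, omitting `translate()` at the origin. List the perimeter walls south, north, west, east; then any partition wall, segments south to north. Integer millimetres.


cube([6500, 200, 2400]);
translate([0, 2800, 0]) cube([6500, 200, 2400]);
translate([0, 200, 0]) cube([200, 2600, 2400]);
translate([6300, 200, 0]) cube([200, 2600, 2400]);
translate([3250, 200, 0]) cube([200, 1250, 2400]);
translate([3250, 2450, 0]) cube([200, 350, 2400]);
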